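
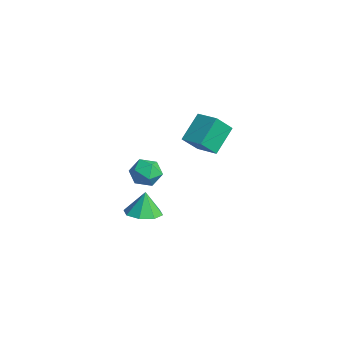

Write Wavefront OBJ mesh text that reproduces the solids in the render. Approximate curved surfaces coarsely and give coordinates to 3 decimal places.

v -2.371 -2.652 -4.252
v -1.693 -3.135 -4.082
v -2.529 -2.468 -3.108
v -1.539 -2.508 -4.161
v -1.872 -1.965 -4.294
v -2.498 -1.825 -4.402
v -3.05 -2.169 -4.423
v -3.204 -2.796 -4.344
v -2.871 -3.338 -4.211
v -2.245 -3.479 -4.102
v -0.292 -1.123 0.522
v -0.172 -1.894 1.366
v -0.819 -0.148 1.487
v -0.699 -0.919 2.332
v 0.719 -0.761 0.708
v 0.839 -1.532 1.553
v 0.192 0.214 1.674
v 0.312 -0.557 2.518
v -1.047 -2.82 -0.411
v -0.661 -3.126 -0.999
v -2.079 -2.794 -1.101
v -1.693 -3.1 -1.689
v -1.837 -3.521 -1.064
v -1.199 -3.537 -0.637
v -1.541 -2.383 -1.463
v -0.903 -2.399 -1.036
v -0.967 -2.856 -1.649
v -1.149 -3.56 -1.403
v -1.591 -2.36 -0.697
v -1.773 -3.064 -0.451
f 2 1 4
f 2 4 3
f 4 1 5
f 4 5 3
f 5 1 6
f 5 6 3
f 6 1 7
f 6 7 3
f 7 1 8
f 7 8 3
f 8 1 9
f 8 9 3
f 9 1 10
f 9 10 3
f 10 1 2
f 10 2 3
f 12 14 11
f 15 12 11
f 11 14 13
f 13 15 11
f 12 18 14
f 16 12 15
f 16 18 12
f 14 18 13
f 17 15 13
f 13 18 17
f 17 16 15
f 18 16 17
f 19 30 24
f 19 24 20
f 19 20 26
f 19 26 29
f 19 29 30
f 20 24 28
f 24 30 23
f 30 29 21
f 29 26 25
f 26 20 27
f 22 28 23
f 22 23 21
f 22 21 25
f 22 25 27
f 22 27 28
f 23 28 24
f 21 23 30
f 25 21 29
f 27 25 26
f 28 27 20



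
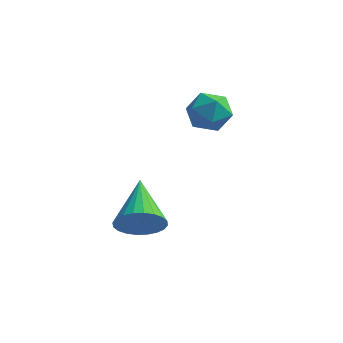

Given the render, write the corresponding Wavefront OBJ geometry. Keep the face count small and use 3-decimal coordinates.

v 2.496 4.406 1.248
v 2.919 3.848 1.695
v 1.341 3.832 1.625
v 1.764 3.274 2.072
v 1.745 4.069 2.311
v 2.459 4.424 2.078
v 1.801 3.256 1.242
v 2.515 3.611 1.009
v 2.49 3.137 1.691
v 2.455 3.639 2.351
v 1.805 4.041 0.969
v 1.77 4.543 1.629
v 0.929 1.04 -2.125
v 1.454 0.933 -1.44
v 0.231 2.68 -1.335
v 1.651 1.116 -1.646
v 1.739 1.288 -1.925
v 1.703 1.423 -2.235
v 1.55 1.499 -2.528
v 1.302 1.505 -2.76
v 0.997 1.44 -2.895
v 0.682 1.315 -2.913
v 0.405 1.148 -2.811
v 0.207 0.964 -2.605
v 0.12 0.792 -2.326
v 0.156 0.658 -2.016
v 0.309 0.582 -1.723
v 0.557 0.575 -1.491
v 0.862 0.64 -1.356
v 1.176 0.765 -1.338
f 1 12 6
f 1 6 2
f 1 2 8
f 1 8 11
f 1 11 12
f 2 6 10
f 6 12 5
f 12 11 3
f 11 8 7
f 8 2 9
f 4 10 5
f 4 5 3
f 4 3 7
f 4 7 9
f 4 9 10
f 5 10 6
f 3 5 12
f 7 3 11
f 9 7 8
f 10 9 2
f 14 13 16
f 14 16 15
f 16 13 17
f 16 17 15
f 17 13 18
f 17 18 15
f 18 13 19
f 18 19 15
f 19 13 20
f 19 20 15
f 20 13 21
f 20 21 15
f 21 13 22
f 21 22 15
f 22 13 23
f 22 23 15
f 23 13 24
f 23 24 15
f 24 13 25
f 24 25 15
f 25 13 26
f 25 26 15
f 26 13 27
f 26 27 15
f 27 13 28
f 27 28 15
f 28 13 29
f 28 29 15
f 29 13 30
f 29 30 15
f 30 13 14
f 30 14 15



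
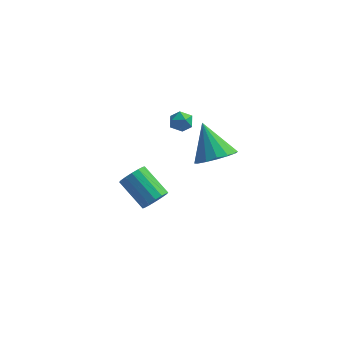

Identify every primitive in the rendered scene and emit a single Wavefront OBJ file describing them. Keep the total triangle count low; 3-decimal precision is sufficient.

v 1.445 1.446 3.4
v 1.641 1.735 3.95
v 1.899 0.545 3.71
v 2.095 0.834 4.26
v 1.461 0.717 4.162
v 1.181 1.273 3.97
v 2.359 1.007 3.69
v 2.079 1.563 3.498
v 2.206 1.463 4.129
v 1.652 1.284 4.421
v 1.888 0.996 3.239
v 1.334 0.817 3.531
v 0.247 1.67 -2.982
v 0.753 1.87 -2.423
v -0.721 2.51 -1.319
v -1.227 2.31 -1.878
v 0.72 2.198 -2.657
v -0.754 2.838 -1.552
v 0.561 2.384 -2.978
v -0.913 3.024 -1.873
v 0.317 2.379 -3.3
v -1.157 3.019 -2.195
v 0.055 2.184 -3.537
v -1.419 2.824 -2.432
v -0.156 1.851 -3.625
v -1.63 2.491 -2.521
v -0.259 1.47 -3.541
v -1.733 2.11 -2.437
v -0.226 1.142 -3.308
v -1.7 1.782 -2.203
v -0.067 0.956 -2.987
v -1.541 1.596 -1.882
v 0.177 0.961 -2.665
v -1.297 1.601 -1.56
v 0.439 1.156 -2.428
v -1.035 1.796 -1.323
v 0.65 1.489 -2.339
v -0.824 2.129 -1.235
v 3.843 0.219 2.462
v 4.441 1.103 2.378
v 2.857 1.041 4.098
v 3.996 1.2 2.062
v 3.511 1.034 1.853
v 3.115 0.65 1.807
v 2.913 0.151 1.936
v 2.961 -0.33 2.206
v 3.245 -0.664 2.545
v 3.689 -0.761 2.861
v 4.175 -0.596 3.07
v 4.571 -0.212 3.116
v 4.773 0.288 2.987
v 4.725 0.769 2.717
f 1 12 6
f 1 6 2
f 1 2 8
f 1 8 11
f 1 11 12
f 2 6 10
f 6 12 5
f 12 11 3
f 11 8 7
f 8 2 9
f 4 10 5
f 4 5 3
f 4 3 7
f 4 7 9
f 4 9 10
f 5 10 6
f 3 5 12
f 7 3 11
f 9 7 8
f 10 9 2
f 14 13 17
f 14 17 15
f 15 17 18
f 15 18 16
f 17 13 19
f 17 19 18
f 18 19 20
f 18 20 16
f 19 13 21
f 19 21 20
f 20 21 22
f 20 22 16
f 21 13 23
f 21 23 22
f 22 23 24
f 22 24 16
f 23 13 25
f 23 25 24
f 24 25 26
f 24 26 16
f 25 13 27
f 25 27 26
f 26 27 28
f 26 28 16
f 27 13 29
f 27 29 28
f 28 29 30
f 28 30 16
f 29 13 31
f 29 31 30
f 30 31 32
f 30 32 16
f 31 13 33
f 31 33 32
f 32 33 34
f 32 34 16
f 33 13 35
f 33 35 34
f 34 35 36
f 34 36 16
f 35 13 37
f 35 37 36
f 36 37 38
f 36 38 16
f 37 13 14
f 37 14 38
f 38 14 15
f 38 15 16
f 40 39 42
f 40 42 41
f 42 39 43
f 42 43 41
f 43 39 44
f 43 44 41
f 44 39 45
f 44 45 41
f 45 39 46
f 45 46 41
f 46 39 47
f 46 47 41
f 47 39 48
f 47 48 41
f 48 39 49
f 48 49 41
f 49 39 50
f 49 50 41
f 50 39 51
f 50 51 41
f 51 39 52
f 51 52 41
f 52 39 40
f 52 40 41



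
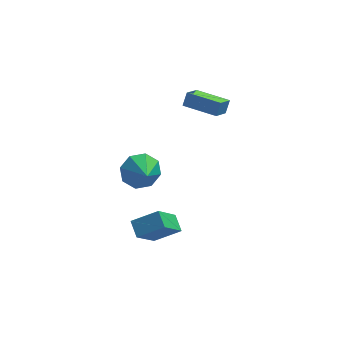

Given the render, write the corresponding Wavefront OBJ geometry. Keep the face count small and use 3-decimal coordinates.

v -2.821 -3.378 -1.249
v -3.11 -2.558 -0.776
v -4.166 -3.419 -1.999
v -4.455 -2.599 -1.526
v -1.985 -2.181 -2.814
v -2.274 -1.361 -2.341
v -3.33 -2.222 -3.564
v -3.619 -1.402 -3.091
v -3.967 0.437 -0.492
v -3.072 0.901 -0.134
v -3.633 -0.797 0.272
v -3.712 1.033 0.359
v -4.501 0.816 0.353
v -4.978 0.377 -0.147
v -4.862 -0.027 -0.85
v -4.222 -0.159 -1.343
v -3.432 0.058 -1.338
v -2.956 0.497 -0.837
v -1.819 3.567 1.877
v -1.596 3.933 2.587
v -1.302 4.552 1.206
v -1.079 4.919 1.916
v -0.161 2.661 1.824
v 0.062 3.028 2.534
v 0.356 3.647 1.153
v 0.579 4.013 1.863
f 2 4 1
f 5 2 1
f 1 4 3
f 3 5 1
f 2 8 4
f 6 2 5
f 6 8 2
f 4 8 3
f 7 5 3
f 3 8 7
f 7 6 5
f 8 6 7
f 10 9 12
f 10 12 11
f 12 9 13
f 12 13 11
f 13 9 14
f 13 14 11
f 14 9 15
f 14 15 11
f 15 9 16
f 15 16 11
f 16 9 17
f 16 17 11
f 17 9 18
f 17 18 11
f 18 9 10
f 18 10 11
f 20 22 19
f 23 20 19
f 19 22 21
f 21 23 19
f 20 26 22
f 24 20 23
f 24 26 20
f 22 26 21
f 25 23 21
f 21 26 25
f 25 24 23
f 26 24 25



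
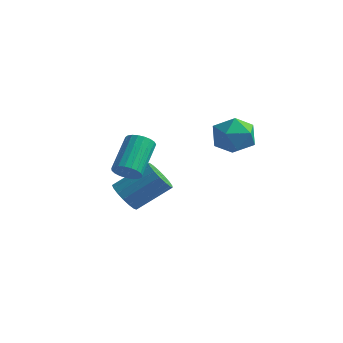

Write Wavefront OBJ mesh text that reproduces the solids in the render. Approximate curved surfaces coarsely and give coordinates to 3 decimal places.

v 1.605 -1.228 2.889
v 1.916 -1.615 2.096
v 0.504 -2.265 2.964
v 0.815 -2.652 2.171
v 1.325 -2.715 2.953
v 2.005 -2.074 2.906
v 0.415 -1.806 2.154
v 1.095 -1.165 2.107
v 1.18 -1.972 1.641
v 1.742 -2.534 2.135
v 0.678 -1.346 2.925
v 1.24 -1.908 3.419
v -3.681 -1.973 -2.137
v -3.328 -1.681 -2.756
v -2.327 -0.655 -1.702
v -2.679 -0.947 -1.083
v -3.614 -1.456 -2.704
v -2.613 -0.429 -1.649
v -3.916 -1.349 -2.521
v -2.915 -0.322 -1.467
v -4.164 -1.385 -2.251
v -3.163 -0.358 -1.196
v -4.301 -1.556 -1.955
v -3.3 -0.529 -0.9
v -4.296 -1.822 -1.7
v -3.295 -0.796 -0.645
v -4.15 -2.123 -1.546
v -3.149 -1.097 -0.491
v -3.896 -2.39 -1.527
v -2.895 -1.363 -0.472
v -3.593 -2.561 -1.648
v -2.592 -1.535 -0.593
v -3.31 -2.598 -1.881
v -2.309 -1.571 -0.826
v -3.112 -2.491 -2.173
v -2.111 -1.465 -1.118
v -3.044 -2.266 -2.457
v -2.043 -1.24 -1.402
v -3.122 -1.974 -2.667
v -2.121 -0.947 -1.613
v -2.36 -3.696 0.335
v -1.762 -3.647 0.446
v -2.062 -2.275 1.456
v -2.66 -2.324 1.345
v -1.79 -3.501 0.24
v -2.09 -2.129 1.25
v -1.916 -3.389 0.051
v -2.216 -2.017 1.061
v -2.119 -3.331 -0.09
v -2.419 -1.959 0.92
v -2.363 -3.335 -0.157
v -2.664 -1.963 0.854
v -2.607 -3.402 -0.139
v -2.908 -2.03 0.872
v -2.809 -3.519 -0.039
v -3.109 -2.147 0.972
v -2.932 -3.667 0.126
v -3.233 -2.295 1.136
v -2.957 -3.821 0.327
v -3.257 -2.449 1.337
v -2.878 -3.952 0.529
v -3.179 -2.58 1.539
v -2.71 -4.04 0.697
v -3.01 -2.668 1.708
v -2.481 -4.067 0.803
v -2.782 -2.695 1.813
v -2.232 -4.031 0.828
v -2.532 -2.659 1.838
v -2.004 -3.937 0.768
v -2.304 -2.565 1.778
v -1.838 -3.801 0.633
v -2.138 -2.429 1.643
f 1 12 6
f 1 6 2
f 1 2 8
f 1 8 11
f 1 11 12
f 2 6 10
f 6 12 5
f 12 11 3
f 11 8 7
f 8 2 9
f 4 10 5
f 4 5 3
f 4 3 7
f 4 7 9
f 4 9 10
f 5 10 6
f 3 5 12
f 7 3 11
f 9 7 8
f 10 9 2
f 14 13 17
f 14 17 15
f 15 17 18
f 15 18 16
f 17 13 19
f 17 19 18
f 18 19 20
f 18 20 16
f 19 13 21
f 19 21 20
f 20 21 22
f 20 22 16
f 21 13 23
f 21 23 22
f 22 23 24
f 22 24 16
f 23 13 25
f 23 25 24
f 24 25 26
f 24 26 16
f 25 13 27
f 25 27 26
f 26 27 28
f 26 28 16
f 27 13 29
f 27 29 28
f 28 29 30
f 28 30 16
f 29 13 31
f 29 31 30
f 30 31 32
f 30 32 16
f 31 13 33
f 31 33 32
f 32 33 34
f 32 34 16
f 33 13 35
f 33 35 34
f 34 35 36
f 34 36 16
f 35 13 37
f 35 37 36
f 36 37 38
f 36 38 16
f 37 13 39
f 37 39 38
f 38 39 40
f 38 40 16
f 39 13 14
f 39 14 40
f 40 14 15
f 40 15 16
f 42 41 45
f 42 45 43
f 43 45 46
f 43 46 44
f 45 41 47
f 45 47 46
f 46 47 48
f 46 48 44
f 47 41 49
f 47 49 48
f 48 49 50
f 48 50 44
f 49 41 51
f 49 51 50
f 50 51 52
f 50 52 44
f 51 41 53
f 51 53 52
f 52 53 54
f 52 54 44
f 53 41 55
f 53 55 54
f 54 55 56
f 54 56 44
f 55 41 57
f 55 57 56
f 56 57 58
f 56 58 44
f 57 41 59
f 57 59 58
f 58 59 60
f 58 60 44
f 59 41 61
f 59 61 60
f 60 61 62
f 60 62 44
f 61 41 63
f 61 63 62
f 62 63 64
f 62 64 44
f 63 41 65
f 63 65 64
f 64 65 66
f 64 66 44
f 65 41 67
f 65 67 66
f 66 67 68
f 66 68 44
f 67 41 69
f 67 69 68
f 68 69 70
f 68 70 44
f 69 41 71
f 69 71 70
f 70 71 72
f 70 72 44
f 71 41 42
f 71 42 72
f 72 42 43
f 72 43 44



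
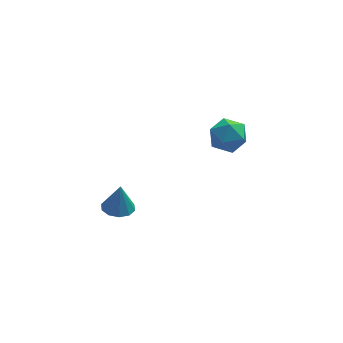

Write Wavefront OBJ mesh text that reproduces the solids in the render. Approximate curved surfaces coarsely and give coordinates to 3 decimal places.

v -2.825 -3.892 -0.817
v -2.048 -4.232 -0.871
v -2.655 -3.748 0.717
v -2.002 -3.712 -0.926
v -2.27 -3.26 -0.938
v -2.751 -3.05 -0.905
v -3.26 -3.162 -0.838
v -3.603 -3.553 -0.763
v -3.649 -4.073 -0.708
v -3.38 -4.525 -0.696
v -2.9 -4.735 -0.729
v -2.391 -4.623 -0.796
v 4.36 3.085 -2.316
v 4.793 2.473 -1.435
v 2.947 1.867 -2.465
v 3.38 1.255 -1.584
v 2.93 2.304 -1.395
v 3.803 3.056 -1.302
v 3.937 1.284 -2.598
v 4.81 2.036 -2.505
v 4.532 1.36 -1.609
v 3.909 1.991 -0.865
v 3.831 2.349 -3.035
v 3.208 2.98 -2.291
f 2 1 4
f 2 4 3
f 4 1 5
f 4 5 3
f 5 1 6
f 5 6 3
f 6 1 7
f 6 7 3
f 7 1 8
f 7 8 3
f 8 1 9
f 8 9 3
f 9 1 10
f 9 10 3
f 10 1 11
f 10 11 3
f 11 1 12
f 11 12 3
f 12 1 2
f 12 2 3
f 13 24 18
f 13 18 14
f 13 14 20
f 13 20 23
f 13 23 24
f 14 18 22
f 18 24 17
f 24 23 15
f 23 20 19
f 20 14 21
f 16 22 17
f 16 17 15
f 16 15 19
f 16 19 21
f 16 21 22
f 17 22 18
f 15 17 24
f 19 15 23
f 21 19 20
f 22 21 14



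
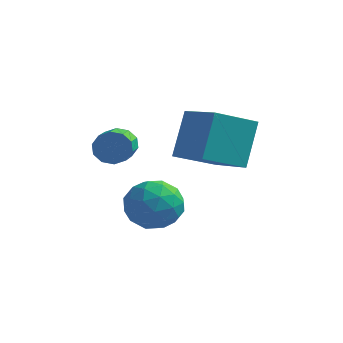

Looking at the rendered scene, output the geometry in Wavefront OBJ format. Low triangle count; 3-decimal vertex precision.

v -0.732 3.066 -0.486
v -0.139 2.649 -1.233
v -1.841 1.811 -0.667
v -1.248 1.394 -1.414
v -0.919 1.393 -0.426
v -0.234 2.168 -0.314
v -1.746 2.292 -1.586
v -1.061 3.067 -1.474
v -0.766 2.171 -1.912
v -0.254 1.615 -1.196
v -1.726 2.845 -0.704
v -1.214 2.289 0.012
v -0.338 2.968 -0.844
v -1.642 1.492 -1.056
v -1.448 1.492 -0.476
v -1.1 1.247 -0.915
v -0.394 2.685 -0.304
v -0.045 2.44 -0.743
v -0.503 1.702 -0.269
v -1.935 2.02 -1.157
v -1.586 1.775 -1.596
v -0.88 3.213 -0.985
v -0.532 2.968 -1.424
v -1.477 2.758 -1.631
v -0.358 2.441 -1.682
v -1.009 1.704 -1.788
v -1.303 2.231 -1.889
v -0.9 2.687 -1.824
v -0.057 2.115 -1.261
v -0.709 1.377 -1.367
v -0.516 1.377 -0.787
v -0.113 1.832 -0.721
v -0.425 1.834 -1.66
v -1.271 3.083 -0.533
v -1.923 2.345 -0.639
v -1.867 2.628 -1.179
v -1.464 3.083 -1.113
v -0.971 2.756 -0.112
v -1.622 2.019 -0.218
v -1.08 1.773 -0.076
v -0.677 2.229 -0.011
v -1.555 2.626 -0.24
v -0.48 2.495 1.179
v -0.512 3.418 2.782
v 0.439 3.67 0.521
v 0.407 4.593 2.124
v 0.973 1.647 1.696
v 0.941 2.57 3.299
v 1.892 2.822 1.038
v 1.86 3.745 2.641
v -2.066 1.927 1.612
v -1.834 2.177 2.153
v -1.441 1.083 2.49
v -1.674 0.833 1.948
v -2.207 2.064 2.221
v -1.814 0.97 2.558
v -2.526 1.899 2.056
v -2.133 0.805 2.393
v -2.67 1.744 1.721
v -2.277 0.65 2.058
v -2.583 1.659 1.345
v -2.19 0.565 1.682
v -2.299 1.677 1.07
v -1.906 0.583 1.407
v -1.926 1.79 1.002
v -1.533 0.696 1.339
v -1.607 1.955 1.167
v -1.214 0.861 1.504
v -1.463 2.11 1.502
v -1.07 1.016 1.839
v -1.55 2.195 1.878
v -1.157 1.101 2.215
f 1 38 17
f 38 12 41
f 17 41 6
f 38 41 17
f 1 17 13
f 17 6 18
f 13 18 2
f 17 18 13
f 1 13 22
f 13 2 23
f 22 23 8
f 13 23 22
f 1 22 34
f 22 8 37
f 34 37 11
f 22 37 34
f 1 34 38
f 34 11 42
f 38 42 12
f 34 42 38
f 2 18 29
f 18 6 32
f 29 32 10
f 18 32 29
f 6 41 19
f 41 12 40
f 19 40 5
f 41 40 19
f 12 42 39
f 42 11 35
f 39 35 3
f 42 35 39
f 11 37 36
f 37 8 24
f 36 24 7
f 37 24 36
f 8 23 28
f 23 2 25
f 28 25 9
f 23 25 28
f 4 30 16
f 30 10 31
f 16 31 5
f 30 31 16
f 4 16 14
f 16 5 15
f 14 15 3
f 16 15 14
f 4 14 21
f 14 3 20
f 21 20 7
f 14 20 21
f 4 21 26
f 21 7 27
f 26 27 9
f 21 27 26
f 4 26 30
f 26 9 33
f 30 33 10
f 26 33 30
f 5 31 19
f 31 10 32
f 19 32 6
f 31 32 19
f 3 15 39
f 15 5 40
f 39 40 12
f 15 40 39
f 7 20 36
f 20 3 35
f 36 35 11
f 20 35 36
f 9 27 28
f 27 7 24
f 28 24 8
f 27 24 28
f 10 33 29
f 33 9 25
f 29 25 2
f 33 25 29
f 44 46 43
f 47 44 43
f 43 46 45
f 45 47 43
f 44 50 46
f 48 44 47
f 48 50 44
f 46 50 45
f 49 47 45
f 45 50 49
f 49 48 47
f 50 48 49
f 52 51 55
f 52 55 53
f 53 55 56
f 53 56 54
f 55 51 57
f 55 57 56
f 56 57 58
f 56 58 54
f 57 51 59
f 57 59 58
f 58 59 60
f 58 60 54
f 59 51 61
f 59 61 60
f 60 61 62
f 60 62 54
f 61 51 63
f 61 63 62
f 62 63 64
f 62 64 54
f 63 51 65
f 63 65 64
f 64 65 66
f 64 66 54
f 65 51 67
f 65 67 66
f 66 67 68
f 66 68 54
f 67 51 69
f 67 69 68
f 68 69 70
f 68 70 54
f 69 51 71
f 69 71 70
f 70 71 72
f 70 72 54
f 71 51 52
f 71 52 72
f 72 52 53
f 72 53 54



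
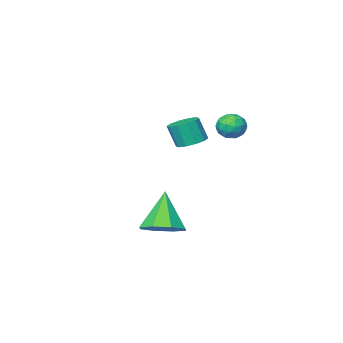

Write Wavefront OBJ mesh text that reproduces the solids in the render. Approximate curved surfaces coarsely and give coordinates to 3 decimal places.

v -2.297 0.067 3.888
v -1.911 -0.568 4.031
v -3.189 -0.592 3.369
v -2.803 -1.227 3.512
v -3.105 -0.832 4.082
v -2.554 -0.425 4.403
v -2.546 -0.735 2.997
v -1.995 -0.328 3.318
v -2.064 -1.064 3.48
v -2.41 -1.124 4.15
v -2.69 -0.036 3.25
v -3.036 -0.096 3.92
v -2.025 -0.192 4.005
v -3.075 -0.968 3.395
v -3.252 -0.736 3.73
v -3.025 -1.109 3.814
v -2.404 -0.108 4.224
v -2.176 -0.482 4.308
v -2.879 -0.637 4.338
v -2.924 -0.678 3.092
v -2.696 -1.052 3.176
v -2.075 -0.051 3.586
v -1.848 -0.424 3.67
v -2.221 -0.523 3.062
v -1.889 -0.857 3.765
v -2.413 -1.245 3.46
v -2.262 -0.955 3.157
v -1.938 -0.716 3.346
v -2.092 -0.893 4.159
v -2.616 -1.28 3.854
v -2.794 -1.048 4.19
v -2.47 -0.809 4.378
v -2.182 -1.184 3.835
v -2.484 0.12 3.546
v -3.008 -0.267 3.241
v -2.63 -0.351 3.022
v -2.306 -0.112 3.21
v -2.687 0.085 3.94
v -3.211 -0.303 3.635
v -3.162 -0.444 4.054
v -2.838 -0.205 4.243
v -2.918 0.024 3.565
v -2.362 -3.452 1.887
v -1.734 -2.99 1.894
v -1.47 -3.365 3.099
v -2.098 -3.828 3.093
v -2.11 -2.734 2.056
v -1.845 -3.109 3.261
v -2.581 -2.752 2.153
v -2.317 -3.128 3.359
v -2.969 -3.038 2.149
v -2.705 -3.414 3.355
v -3.126 -3.482 2.045
v -2.861 -3.858 3.251
v -2.99 -3.915 1.881
v -2.726 -4.29 3.086
v -2.615 -4.171 1.719
v -2.35 -4.546 2.924
v -2.143 -4.152 1.621
v -1.879 -4.528 2.827
v -1.755 -3.866 1.625
v -1.491 -4.242 2.831
v -1.599 -3.422 1.729
v -1.334 -3.798 2.935
v 2.653 1.896 -0.556
v 3.232 1.038 -0.736
v 2.007 1.084 1.236
v 3.637 1.604 -0.334
v 3.465 2.341 -0.062
v 2.818 2.817 -0.079
v 2.074 2.753 -0.376
v 1.669 2.187 -0.778
v 1.84 1.451 -1.05
v 2.487 0.975 -1.032
f 1 38 17
f 38 12 41
f 17 41 6
f 38 41 17
f 1 17 13
f 17 6 18
f 13 18 2
f 17 18 13
f 1 13 22
f 13 2 23
f 22 23 8
f 13 23 22
f 1 22 34
f 22 8 37
f 34 37 11
f 22 37 34
f 1 34 38
f 34 11 42
f 38 42 12
f 34 42 38
f 2 18 29
f 18 6 32
f 29 32 10
f 18 32 29
f 6 41 19
f 41 12 40
f 19 40 5
f 41 40 19
f 12 42 39
f 42 11 35
f 39 35 3
f 42 35 39
f 11 37 36
f 37 8 24
f 36 24 7
f 37 24 36
f 8 23 28
f 23 2 25
f 28 25 9
f 23 25 28
f 4 30 16
f 30 10 31
f 16 31 5
f 30 31 16
f 4 16 14
f 16 5 15
f 14 15 3
f 16 15 14
f 4 14 21
f 14 3 20
f 21 20 7
f 14 20 21
f 4 21 26
f 21 7 27
f 26 27 9
f 21 27 26
f 4 26 30
f 26 9 33
f 30 33 10
f 26 33 30
f 5 31 19
f 31 10 32
f 19 32 6
f 31 32 19
f 3 15 39
f 15 5 40
f 39 40 12
f 15 40 39
f 7 20 36
f 20 3 35
f 36 35 11
f 20 35 36
f 9 27 28
f 27 7 24
f 28 24 8
f 27 24 28
f 10 33 29
f 33 9 25
f 29 25 2
f 33 25 29
f 44 43 47
f 44 47 45
f 45 47 48
f 45 48 46
f 47 43 49
f 47 49 48
f 48 49 50
f 48 50 46
f 49 43 51
f 49 51 50
f 50 51 52
f 50 52 46
f 51 43 53
f 51 53 52
f 52 53 54
f 52 54 46
f 53 43 55
f 53 55 54
f 54 55 56
f 54 56 46
f 55 43 57
f 55 57 56
f 56 57 58
f 56 58 46
f 57 43 59
f 57 59 58
f 58 59 60
f 58 60 46
f 59 43 61
f 59 61 60
f 60 61 62
f 60 62 46
f 61 43 63
f 61 63 62
f 62 63 64
f 62 64 46
f 63 43 44
f 63 44 64
f 64 44 45
f 64 45 46
f 66 65 68
f 66 68 67
f 68 65 69
f 68 69 67
f 69 65 70
f 69 70 67
f 70 65 71
f 70 71 67
f 71 65 72
f 71 72 67
f 72 65 73
f 72 73 67
f 73 65 74
f 73 74 67
f 74 65 66
f 74 66 67



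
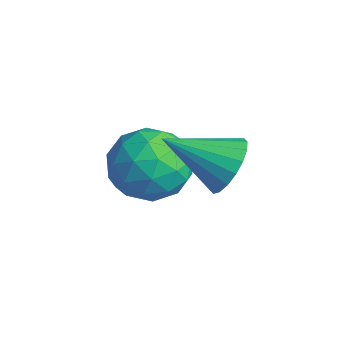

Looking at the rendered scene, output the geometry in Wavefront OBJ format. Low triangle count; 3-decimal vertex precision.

v 1.859 3.761 -1.273
v 2.35 3.245 -1.538
v 1.081 2.619 -0.487
v 2.494 3.345 -1.249
v 2.513 3.528 -0.965
v 2.403 3.756 -0.742
v 2.184 3.986 -0.624
v 1.901 4.172 -0.635
v 1.61 4.275 -0.772
v 1.368 4.278 -1.008
v 1.223 4.177 -1.297
v 1.205 3.995 -1.581
v 1.315 3.766 -1.804
v 1.534 3.536 -1.922
v 1.816 3.351 -1.911
v 2.108 3.247 -1.774
v -0.088 3.847 -2.67
v 0.777 3.41 -2.386
v -0.917 2.53 -2.174
v -0.052 2.093 -1.89
v -0.405 2.892 -1.384
v 0.108 3.706 -1.69
v -0.248 2.234 -2.87
v 0.265 3.048 -3.176
v 0.678 2.413 -2.509
v 0.581 2.82 -1.59
v -0.721 3.12 -2.97
v -0.818 3.527 -2.051
v 0.417 3.744 -2.571
v -0.557 2.196 -1.989
v -0.764 2.666 -1.691
v -0.256 2.409 -1.524
v 0.024 3.918 -2.163
v 0.532 3.661 -1.995
v -0.162 3.357 -1.406
v -0.672 2.279 -2.565
v -0.164 2.022 -2.397
v 0.116 3.531 -3.036
v 0.624 3.274 -2.869
v 0.022 2.583 -3.154
v 0.867 2.901 -2.477
v 0.38 2.127 -2.185
v 0.265 2.21 -2.761
v 0.566 2.688 -2.941
v 0.81 3.141 -1.937
v 0.323 2.366 -1.645
v 0.116 2.836 -1.348
v 0.417 3.315 -1.528
v 0.752 2.555 -2.009
v -0.463 3.574 -2.915
v -0.95 2.799 -2.623
v -0.557 2.625 -3.032
v -0.256 3.104 -3.212
v -0.52 3.813 -2.375
v -1.007 3.039 -2.083
v -0.706 3.252 -1.619
v -0.405 3.73 -1.799
v -0.892 3.385 -2.551
f 2 1 4
f 2 4 3
f 4 1 5
f 4 5 3
f 5 1 6
f 5 6 3
f 6 1 7
f 6 7 3
f 7 1 8
f 7 8 3
f 8 1 9
f 8 9 3
f 9 1 10
f 9 10 3
f 10 1 11
f 10 11 3
f 11 1 12
f 11 12 3
f 12 1 13
f 12 13 3
f 13 1 14
f 13 14 3
f 14 1 15
f 14 15 3
f 15 1 16
f 15 16 3
f 16 1 2
f 16 2 3
f 17 54 33
f 54 28 57
f 33 57 22
f 54 57 33
f 17 33 29
f 33 22 34
f 29 34 18
f 33 34 29
f 17 29 38
f 29 18 39
f 38 39 24
f 29 39 38
f 17 38 50
f 38 24 53
f 50 53 27
f 38 53 50
f 17 50 54
f 50 27 58
f 54 58 28
f 50 58 54
f 18 34 45
f 34 22 48
f 45 48 26
f 34 48 45
f 22 57 35
f 57 28 56
f 35 56 21
f 57 56 35
f 28 58 55
f 58 27 51
f 55 51 19
f 58 51 55
f 27 53 52
f 53 24 40
f 52 40 23
f 53 40 52
f 24 39 44
f 39 18 41
f 44 41 25
f 39 41 44
f 20 46 32
f 46 26 47
f 32 47 21
f 46 47 32
f 20 32 30
f 32 21 31
f 30 31 19
f 32 31 30
f 20 30 37
f 30 19 36
f 37 36 23
f 30 36 37
f 20 37 42
f 37 23 43
f 42 43 25
f 37 43 42
f 20 42 46
f 42 25 49
f 46 49 26
f 42 49 46
f 21 47 35
f 47 26 48
f 35 48 22
f 47 48 35
f 19 31 55
f 31 21 56
f 55 56 28
f 31 56 55
f 23 36 52
f 36 19 51
f 52 51 27
f 36 51 52
f 25 43 44
f 43 23 40
f 44 40 24
f 43 40 44
f 26 49 45
f 49 25 41
f 45 41 18
f 49 41 45



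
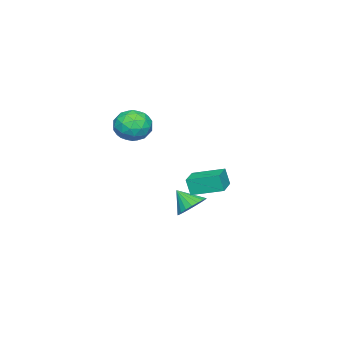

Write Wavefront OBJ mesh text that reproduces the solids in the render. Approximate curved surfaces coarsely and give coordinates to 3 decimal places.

v -2.173 0.761 -1.538
v -2.175 0.479 -0.548
v -2.627 2.397 -1.074
v -2.63 2.115 -0.083
v -0.83 1.105 -1.437
v -0.833 0.823 -0.446
v -1.285 2.741 -0.972
v -1.287 2.459 0.018
v 0.05 -0.788 3.971
v 0.871 -0.245 3.602
v 0.769 -2.235 3.438
v 1.59 -1.692 3.069
v 1.434 -1.769 4.106
v 0.99 -0.874 4.435
v 0.65 -1.606 2.605
v 0.206 -0.711 2.934
v 1.242 -0.75 2.757
v 1.726 -0.851 3.685
v -0.086 -1.629 3.355
v 0.398 -1.73 4.283
v 0.398 -0.389 3.833
v 1.242 -2.091 3.207
v 1.151 -2.136 3.816
v 1.633 -1.816 3.599
v 0.467 -0.76 4.323
v 0.95 -0.44 4.106
v 1.281 -1.336 4.402
v 0.69 -2.04 2.934
v 1.173 -1.72 2.717
v 0.007 -0.664 3.441
v 0.489 -0.344 3.224
v 0.359 -1.144 2.638
v 1.098 -0.367 3.12
v 1.52 -1.217 2.807
v 0.968 -1.167 2.534
v 0.707 -0.641 2.727
v 1.383 -0.426 3.665
v 1.805 -1.277 3.352
v 1.714 -1.322 3.961
v 1.452 -0.796 4.155
v 1.601 -0.723 3.169
v -0.165 -1.203 3.688
v 0.257 -2.054 3.375
v 0.188 -1.684 2.885
v -0.074 -1.158 3.079
v 0.12 -1.263 4.233
v 0.542 -2.113 3.92
v 0.933 -1.839 4.313
v 0.672 -1.313 4.506
v 0.039 -1.757 3.871
v -2.648 0.248 -3.195
v -2.204 0.804 -2.596
v -2.732 -0.708 -2.245
v -2.573 0.898 -2.534
v -2.956 0.88 -2.586
v -3.286 0.752 -2.743
v -3.505 0.538 -2.978
v -3.576 0.273 -3.251
v -3.487 0.004 -3.514
v -3.253 -0.223 -3.722
v -2.914 -0.369 -3.839
v -2.529 -0.408 -3.844
v -2.165 -0.333 -3.737
v -1.884 -0.158 -3.536
v -1.736 0.087 -3.277
v -1.745 0.36 -3.003
v -1.911 0.613 -2.762
f 2 4 1
f 5 2 1
f 1 4 3
f 3 5 1
f 2 8 4
f 6 2 5
f 6 8 2
f 4 8 3
f 7 5 3
f 3 8 7
f 7 6 5
f 8 6 7
f 9 46 25
f 46 20 49
f 25 49 14
f 46 49 25
f 9 25 21
f 25 14 26
f 21 26 10
f 25 26 21
f 9 21 30
f 21 10 31
f 30 31 16
f 21 31 30
f 9 30 42
f 30 16 45
f 42 45 19
f 30 45 42
f 9 42 46
f 42 19 50
f 46 50 20
f 42 50 46
f 10 26 37
f 26 14 40
f 37 40 18
f 26 40 37
f 14 49 27
f 49 20 48
f 27 48 13
f 49 48 27
f 20 50 47
f 50 19 43
f 47 43 11
f 50 43 47
f 19 45 44
f 45 16 32
f 44 32 15
f 45 32 44
f 16 31 36
f 31 10 33
f 36 33 17
f 31 33 36
f 12 38 24
f 38 18 39
f 24 39 13
f 38 39 24
f 12 24 22
f 24 13 23
f 22 23 11
f 24 23 22
f 12 22 29
f 22 11 28
f 29 28 15
f 22 28 29
f 12 29 34
f 29 15 35
f 34 35 17
f 29 35 34
f 12 34 38
f 34 17 41
f 38 41 18
f 34 41 38
f 13 39 27
f 39 18 40
f 27 40 14
f 39 40 27
f 11 23 47
f 23 13 48
f 47 48 20
f 23 48 47
f 15 28 44
f 28 11 43
f 44 43 19
f 28 43 44
f 17 35 36
f 35 15 32
f 36 32 16
f 35 32 36
f 18 41 37
f 41 17 33
f 37 33 10
f 41 33 37
f 52 51 54
f 52 54 53
f 54 51 55
f 54 55 53
f 55 51 56
f 55 56 53
f 56 51 57
f 56 57 53
f 57 51 58
f 57 58 53
f 58 51 59
f 58 59 53
f 59 51 60
f 59 60 53
f 60 51 61
f 60 61 53
f 61 51 62
f 61 62 53
f 62 51 63
f 62 63 53
f 63 51 64
f 63 64 53
f 64 51 65
f 64 65 53
f 65 51 66
f 65 66 53
f 66 51 67
f 66 67 53
f 67 51 52
f 67 52 53



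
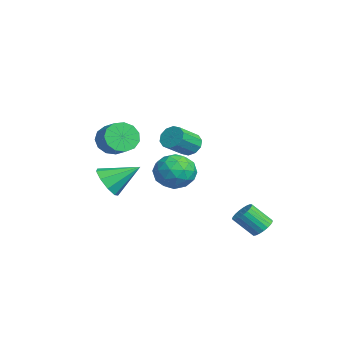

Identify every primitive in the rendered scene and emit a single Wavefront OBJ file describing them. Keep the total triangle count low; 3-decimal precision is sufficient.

v 0.344 -4.002 1.44
v 0.816 -4.411 0.751
v 1.867 -4.107 1.29
v 1.396 -3.698 1.98
v 0.746 -3.912 0.606
v 1.797 -3.608 1.146
v 0.548 -3.442 0.727
v 1.6 -3.138 1.266
v 0.286 -3.149 1.074
v 1.337 -2.845 1.613
v 0.042 -3.128 1.537
v 1.093 -2.824 2.076
v -0.106 -3.384 1.97
v 0.946 -3.08 2.509
v -0.111 -3.836 2.234
v 0.941 -3.532 2.773
v 0.029 -4.341 2.247
v 1.08 -4.037 2.786
v 0.268 -4.738 2.004
v 1.32 -4.434 2.543
v 0.532 -4.902 1.581
v 1.584 -4.598 2.121
v 0.736 -4.78 1.114
v 1.788 -4.476 1.654
v -0.394 -0.023 0.576
v -0.053 0.503 0.95
v 0.676 -0.571 1.797
v 0.334 -1.097 1.424
v -0.439 0.409 1.163
v 0.289 -0.665 2.01
v -0.808 0.15 1.152
v -0.08 -0.924 1.999
v -1.019 -0.175 0.921
v -0.291 -1.249 1.769
v -0.992 -0.442 0.559
v -0.263 -1.516 1.406
v -0.736 -0.549 0.203
v -0.007 -1.623 1.05
v -0.349 -0.455 -0.01
v 0.379 -1.529 0.837
v 0.02 -0.196 0.001
v 0.748 -1.27 0.848
v 0.231 0.129 0.231
v 0.959 -0.945 1.079
v 0.203 0.396 0.594
v 0.932 -0.678 1.441
v -2.66 -3.841 -2.604
v -1.904 -4.297 -2.055
v -2.42 -2.179 -1.556
v -1.629 -3.976 -2.627
v -1.836 -3.592 -3.188
v -2.429 -3.324 -3.477
v -3.13 -3.298 -3.357
v -3.611 -3.527 -2.885
v -3.647 -3.902 -2.282
v -3.221 -4.249 -1.829
v -2.533 -4.405 -1.74
v 2.972 2.881 -3.987
v 3.577 2.99 -3.719
v 3.292 2.028 -2.686
v 2.688 1.919 -2.953
v 3.42 3.178 -3.586
v 3.136 2.216 -2.553
v 3.186 3.315 -3.523
v 2.901 2.353 -2.49
v 2.915 3.377 -3.54
v 2.63 2.415 -2.507
v 2.654 3.354 -3.634
v 2.369 2.391 -2.601
v 2.448 3.248 -3.789
v 2.163 2.286 -2.756
v 2.332 3.079 -3.978
v 2.048 2.117 -2.945
v 2.328 2.876 -4.169
v 2.043 1.914 -3.136
v 2.434 2.673 -4.328
v 2.15 1.711 -3.295
v 2.634 2.507 -4.428
v 2.35 1.545 -3.395
v 2.892 2.405 -4.452
v 2.608 1.443 -3.418
v 3.164 2.386 -4.395
v 2.88 1.424 -3.362
v 3.403 2.452 -4.267
v 3.119 1.49 -3.234
v 3.568 2.592 -4.092
v 3.283 1.63 -3.059
v 3.629 2.782 -3.898
v 3.345 1.82 -2.864
v -4.073 -0.172 -2.209
v -3.381 0.294 -3.085
v -2.479 -0.894 -1.335
v -1.787 -0.428 -2.211
v -2.344 0.304 -1.426
v -3.329 0.751 -1.966
v -2.531 -1.351 -2.454
v -3.516 -0.904 -2.994
v -2.428 -0.434 -3.236
v -2.313 0.588 -2.601
v -3.547 -1.188 -1.819
v -3.432 -0.166 -1.184
v -3.867 0.125 -2.724
v -1.993 -0.725 -1.696
v -2.32 -0.294 -1.235
v -1.914 -0.02 -1.75
v -3.837 0.393 -2.066
v -3.43 0.667 -2.581
v -2.82 0.673 -1.606
v -2.43 -1.267 -1.839
v -2.023 -0.993 -2.354
v -3.946 -0.58 -2.67
v -3.54 -0.306 -3.185
v -3.04 -1.273 -2.814
v -2.9 -0.03 -3.327
v -1.963 -0.454 -2.814
v -2.4 -0.996 -2.956
v -2.979 -0.734 -3.274
v -2.833 0.571 -2.954
v -1.896 0.147 -2.44
v -2.223 0.577 -1.979
v -2.802 0.84 -2.297
v -2.272 0.143 -3.043
v -3.964 -0.747 -1.98
v -3.027 -1.171 -1.466
v -3.058 -1.44 -2.123
v -3.637 -1.177 -2.441
v -3.897 -0.146 -1.606
v -2.96 -0.57 -1.093
v -2.881 0.134 -1.146
v -3.46 0.396 -1.464
v -3.588 -0.743 -1.377
f 2 1 5
f 2 5 3
f 3 5 6
f 3 6 4
f 5 1 7
f 5 7 6
f 6 7 8
f 6 8 4
f 7 1 9
f 7 9 8
f 8 9 10
f 8 10 4
f 9 1 11
f 9 11 10
f 10 11 12
f 10 12 4
f 11 1 13
f 11 13 12
f 12 13 14
f 12 14 4
f 13 1 15
f 13 15 14
f 14 15 16
f 14 16 4
f 15 1 17
f 15 17 16
f 16 17 18
f 16 18 4
f 17 1 19
f 17 19 18
f 18 19 20
f 18 20 4
f 19 1 21
f 19 21 20
f 20 21 22
f 20 22 4
f 21 1 23
f 21 23 22
f 22 23 24
f 22 24 4
f 23 1 2
f 23 2 24
f 24 2 3
f 24 3 4
f 26 25 29
f 26 29 27
f 27 29 30
f 27 30 28
f 29 25 31
f 29 31 30
f 30 31 32
f 30 32 28
f 31 25 33
f 31 33 32
f 32 33 34
f 32 34 28
f 33 25 35
f 33 35 34
f 34 35 36
f 34 36 28
f 35 25 37
f 35 37 36
f 36 37 38
f 36 38 28
f 37 25 39
f 37 39 38
f 38 39 40
f 38 40 28
f 39 25 41
f 39 41 40
f 40 41 42
f 40 42 28
f 41 25 43
f 41 43 42
f 42 43 44
f 42 44 28
f 43 25 45
f 43 45 44
f 44 45 46
f 44 46 28
f 45 25 26
f 45 26 46
f 46 26 27
f 46 27 28
f 48 47 50
f 48 50 49
f 50 47 51
f 50 51 49
f 51 47 52
f 51 52 49
f 52 47 53
f 52 53 49
f 53 47 54
f 53 54 49
f 54 47 55
f 54 55 49
f 55 47 56
f 55 56 49
f 56 47 57
f 56 57 49
f 57 47 48
f 57 48 49
f 59 58 62
f 59 62 60
f 60 62 63
f 60 63 61
f 62 58 64
f 62 64 63
f 63 64 65
f 63 65 61
f 64 58 66
f 64 66 65
f 65 66 67
f 65 67 61
f 66 58 68
f 66 68 67
f 67 68 69
f 67 69 61
f 68 58 70
f 68 70 69
f 69 70 71
f 69 71 61
f 70 58 72
f 70 72 71
f 71 72 73
f 71 73 61
f 72 58 74
f 72 74 73
f 73 74 75
f 73 75 61
f 74 58 76
f 74 76 75
f 75 76 77
f 75 77 61
f 76 58 78
f 76 78 77
f 77 78 79
f 77 79 61
f 78 58 80
f 78 80 79
f 79 80 81
f 79 81 61
f 80 58 82
f 80 82 81
f 81 82 83
f 81 83 61
f 82 58 84
f 82 84 83
f 83 84 85
f 83 85 61
f 84 58 86
f 84 86 85
f 85 86 87
f 85 87 61
f 86 58 88
f 86 88 87
f 87 88 89
f 87 89 61
f 88 58 59
f 88 59 89
f 89 59 60
f 89 60 61
f 90 127 106
f 127 101 130
f 106 130 95
f 127 130 106
f 90 106 102
f 106 95 107
f 102 107 91
f 106 107 102
f 90 102 111
f 102 91 112
f 111 112 97
f 102 112 111
f 90 111 123
f 111 97 126
f 123 126 100
f 111 126 123
f 90 123 127
f 123 100 131
f 127 131 101
f 123 131 127
f 91 107 118
f 107 95 121
f 118 121 99
f 107 121 118
f 95 130 108
f 130 101 129
f 108 129 94
f 130 129 108
f 101 131 128
f 131 100 124
f 128 124 92
f 131 124 128
f 100 126 125
f 126 97 113
f 125 113 96
f 126 113 125
f 97 112 117
f 112 91 114
f 117 114 98
f 112 114 117
f 93 119 105
f 119 99 120
f 105 120 94
f 119 120 105
f 93 105 103
f 105 94 104
f 103 104 92
f 105 104 103
f 93 103 110
f 103 92 109
f 110 109 96
f 103 109 110
f 93 110 115
f 110 96 116
f 115 116 98
f 110 116 115
f 93 115 119
f 115 98 122
f 119 122 99
f 115 122 119
f 94 120 108
f 120 99 121
f 108 121 95
f 120 121 108
f 92 104 128
f 104 94 129
f 128 129 101
f 104 129 128
f 96 109 125
f 109 92 124
f 125 124 100
f 109 124 125
f 98 116 117
f 116 96 113
f 117 113 97
f 116 113 117
f 99 122 118
f 122 98 114
f 118 114 91
f 122 114 118



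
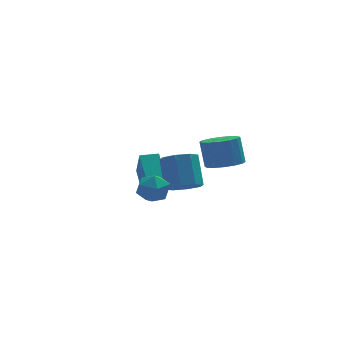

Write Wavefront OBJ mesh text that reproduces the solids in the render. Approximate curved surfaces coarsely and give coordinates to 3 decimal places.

v 2.632 -2.712 3.163
v 3.604 -2.441 3.161
v 3.461 -1.916 4.655
v 2.488 -2.188 4.657
v 3.346 -2.02 2.988
v 3.203 -1.496 4.483
v 2.897 -1.785 2.863
v 2.753 -1.26 4.357
v 2.376 -1.798 2.818
v 2.233 -1.274 4.312
v 1.924 -2.056 2.865
v 1.781 -1.532 4.359
v 1.661 -2.49 2.992
v 1.518 -1.966 4.486
v 1.659 -2.984 3.165
v 1.516 -2.459 4.659
v 1.917 -3.404 3.337
v 1.774 -2.88 4.832
v 2.367 -3.64 3.463
v 2.223 -3.115 4.957
v 2.887 -3.626 3.508
v 2.744 -3.102 5.002
v 3.339 -3.368 3.461
v 3.196 -2.844 4.955
v 3.602 -2.934 3.334
v 3.459 -2.41 4.828
v -1.859 -2.798 1.732
v -1.51 -2.414 2.536
v -0.61 -3.706 1.624
v -0.261 -3.322 2.428
v -1.034 -3.885 2.462
v -1.806 -3.324 2.53
v -0.314 -2.796 1.63
v -1.086 -2.235 1.698
v -0.556 -2.413 2.473
v -1 -3.086 2.988
v -1.12 -3.034 1.172
v -1.564 -3.707 1.687
v 0.658 -2.319 1.578
v 1.572 -2.604 1.789
v 1.576 -1.445 3.333
v 0.662 -1.161 3.122
v 1.554 -2.004 1.339
v 1.559 -0.846 2.883
v 1.012 -1.589 1.029
v 1.016 -0.43 2.573
v 0.262 -1.601 1.041
v 0.267 -0.443 2.584
v -0.256 -2.035 1.367
v -0.252 -0.876 2.911
v -0.239 -2.634 1.817
v -0.234 -1.476 3.361
v 0.304 -3.05 2.127
v 0.308 -1.891 3.671
v 1.053 -3.037 2.116
v 1.058 -1.879 3.659
v -0.296 2.85 -1.719
v -0.328 1.838 -0.065
v -0.312 4.624 -0.634
v -0.344 3.612 1.021
v 0.744 2.848 -1.701
v 0.712 1.836 -0.046
v 0.728 4.622 -0.615
v 0.696 3.61 1.039
f 2 1 5
f 2 5 3
f 3 5 6
f 3 6 4
f 5 1 7
f 5 7 6
f 6 7 8
f 6 8 4
f 7 1 9
f 7 9 8
f 8 9 10
f 8 10 4
f 9 1 11
f 9 11 10
f 10 11 12
f 10 12 4
f 11 1 13
f 11 13 12
f 12 13 14
f 12 14 4
f 13 1 15
f 13 15 14
f 14 15 16
f 14 16 4
f 15 1 17
f 15 17 16
f 16 17 18
f 16 18 4
f 17 1 19
f 17 19 18
f 18 19 20
f 18 20 4
f 19 1 21
f 19 21 20
f 20 21 22
f 20 22 4
f 21 1 23
f 21 23 22
f 22 23 24
f 22 24 4
f 23 1 25
f 23 25 24
f 24 25 26
f 24 26 4
f 25 1 2
f 25 2 26
f 26 2 3
f 26 3 4
f 27 38 32
f 27 32 28
f 27 28 34
f 27 34 37
f 27 37 38
f 28 32 36
f 32 38 31
f 38 37 29
f 37 34 33
f 34 28 35
f 30 36 31
f 30 31 29
f 30 29 33
f 30 33 35
f 30 35 36
f 31 36 32
f 29 31 38
f 33 29 37
f 35 33 34
f 36 35 28
f 40 39 43
f 40 43 41
f 41 43 44
f 41 44 42
f 43 39 45
f 43 45 44
f 44 45 46
f 44 46 42
f 45 39 47
f 45 47 46
f 46 47 48
f 46 48 42
f 47 39 49
f 47 49 48
f 48 49 50
f 48 50 42
f 49 39 51
f 49 51 50
f 50 51 52
f 50 52 42
f 51 39 53
f 51 53 52
f 52 53 54
f 52 54 42
f 53 39 55
f 53 55 54
f 54 55 56
f 54 56 42
f 55 39 40
f 55 40 56
f 56 40 41
f 56 41 42
f 58 60 57
f 61 58 57
f 57 60 59
f 59 61 57
f 58 64 60
f 62 58 61
f 62 64 58
f 60 64 59
f 63 61 59
f 59 64 63
f 63 62 61
f 64 62 63



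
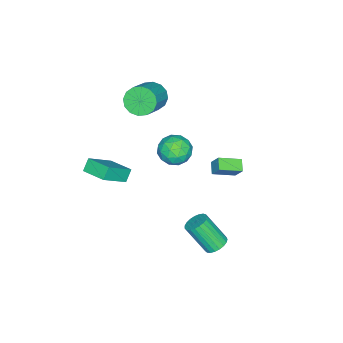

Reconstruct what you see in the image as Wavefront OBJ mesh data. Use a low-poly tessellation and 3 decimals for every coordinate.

v 3.103 -3.211 1.687
v 2.538 -3.176 2.348
v 3.512 -1.709 1.956
v 2.947 -1.674 2.617
v 4.533 -3.826 2.943
v 3.968 -3.791 3.604
v 4.942 -2.324 3.212
v 4.377 -2.289 3.873
v -2.578 0.576 -0.732
v -2.357 1.14 0.162
v -3.469 1.652 -1.19
v -3.248 2.216 -0.296
v -1.932 0.944 -1.124
v -1.711 1.508 -0.23
v -2.823 2.02 -1.582
v -2.602 2.584 -0.688
v -3.963 -1.39 -2.141
v -2.904 -1.702 -2.407
v -4.096 -2.818 -0.993
v -3.037 -3.13 -1.259
v -3.216 -2.182 -0.661
v -3.134 -1.299 -1.37
v -3.866 -3.221 -2.03
v -3.784 -2.338 -2.739
v -2.844 -2.834 -2.338
v -2.442 -2.192 -1.492
v -4.558 -2.328 -1.908
v -4.156 -1.686 -1.062
v -3.421 -1.42 -2.375
v -3.579 -3.1 -1.025
v -3.684 -2.542 -0.674
v -3.061 -2.726 -0.83
v -3.557 -1.183 -1.766
v -2.934 -1.367 -1.922
v -3.118 -1.649 -0.896
v -4.066 -3.153 -1.478
v -3.443 -3.337 -1.634
v -3.939 -1.794 -2.57
v -3.316 -1.978 -2.726
v -3.882 -2.871 -2.504
v -2.764 -2.27 -2.49
v -2.843 -3.109 -1.815
v -3.33 -3.162 -2.269
v -3.281 -2.643 -2.686
v -2.528 -1.892 -1.993
v -2.606 -2.731 -1.318
v -2.712 -2.174 -0.967
v -2.663 -1.655 -1.384
v -2.493 -2.557 -1.953
v -4.394 -1.789 -2.082
v -4.472 -2.628 -1.407
v -4.337 -2.865 -2.016
v -4.288 -2.346 -2.433
v -4.157 -1.411 -1.585
v -4.236 -2.25 -0.91
v -3.719 -1.877 -0.714
v -3.67 -1.358 -1.131
v -4.507 -1.963 -1.447
v -3.722 -3.91 2.604
v -3.186 -3.745 1.752
v -1.361 -3.525 2.944
v -1.898 -3.69 3.796
v -3.345 -3.266 1.909
v -1.521 -3.046 3.1
v -3.606 -2.96 2.251
v -1.782 -2.74 3.443
v -3.898 -2.909 2.688
v -2.073 -2.689 3.88
v -4.142 -3.125 3.103
v -2.318 -2.906 4.294
v -4.274 -3.552 3.384
v -2.45 -3.333 4.575
v -4.259 -4.075 3.456
v -2.434 -3.855 4.648
v -4.099 -4.554 3.3
v -2.275 -4.334 4.491
v -3.838 -4.86 2.957
v -2.014 -4.64 4.149
v -3.547 -4.911 2.52
v -1.722 -4.691 3.712
v -3.302 -4.694 2.106
v -1.478 -4.475 3.297
v -3.17 -4.267 1.825
v -1.346 -4.048 3.016
v 3.203 3.728 -1.606
v 3.699 3.3 -1.951
v 3.813 2.084 -0.279
v 3.317 2.512 0.066
v 3.879 3.508 -1.812
v 3.993 2.292 -0.141
v 3.942 3.753 -1.638
v 4.056 2.537 0.034
v 3.877 3.994 -1.458
v 3.991 2.779 0.214
v 3.696 4.19 -1.304
v 3.81 2.974 0.368
v 3.43 4.305 -1.201
v 3.544 3.089 0.47
v 3.124 4.32 -1.169
v 3.238 3.104 0.502
v 2.832 4.233 -1.213
v 2.946 3.018 0.459
v 2.604 4.059 -1.324
v 2.718 2.843 0.348
v 2.48 3.828 -1.484
v 2.594 2.612 0.188
v 2.481 3.579 -1.665
v 2.595 2.363 0.006
v 2.606 3.356 -1.836
v 2.72 2.14 -0.164
v 2.835 3.197 -1.967
v 2.949 1.981 -0.295
v 3.127 3.13 -2.035
v 3.241 1.914 -0.364
v 3.433 3.167 -2.03
v 3.547 1.951 -0.358
f 2 4 1
f 5 2 1
f 1 4 3
f 3 5 1
f 2 8 4
f 6 2 5
f 6 8 2
f 4 8 3
f 7 5 3
f 3 8 7
f 7 6 5
f 8 6 7
f 10 12 9
f 13 10 9
f 9 12 11
f 11 13 9
f 10 16 12
f 14 10 13
f 14 16 10
f 12 16 11
f 15 13 11
f 11 16 15
f 15 14 13
f 16 14 15
f 17 54 33
f 54 28 57
f 33 57 22
f 54 57 33
f 17 33 29
f 33 22 34
f 29 34 18
f 33 34 29
f 17 29 38
f 29 18 39
f 38 39 24
f 29 39 38
f 17 38 50
f 38 24 53
f 50 53 27
f 38 53 50
f 17 50 54
f 50 27 58
f 54 58 28
f 50 58 54
f 18 34 45
f 34 22 48
f 45 48 26
f 34 48 45
f 22 57 35
f 57 28 56
f 35 56 21
f 57 56 35
f 28 58 55
f 58 27 51
f 55 51 19
f 58 51 55
f 27 53 52
f 53 24 40
f 52 40 23
f 53 40 52
f 24 39 44
f 39 18 41
f 44 41 25
f 39 41 44
f 20 46 32
f 46 26 47
f 32 47 21
f 46 47 32
f 20 32 30
f 32 21 31
f 30 31 19
f 32 31 30
f 20 30 37
f 30 19 36
f 37 36 23
f 30 36 37
f 20 37 42
f 37 23 43
f 42 43 25
f 37 43 42
f 20 42 46
f 42 25 49
f 46 49 26
f 42 49 46
f 21 47 35
f 47 26 48
f 35 48 22
f 47 48 35
f 19 31 55
f 31 21 56
f 55 56 28
f 31 56 55
f 23 36 52
f 36 19 51
f 52 51 27
f 36 51 52
f 25 43 44
f 43 23 40
f 44 40 24
f 43 40 44
f 26 49 45
f 49 25 41
f 45 41 18
f 49 41 45
f 60 59 63
f 60 63 61
f 61 63 64
f 61 64 62
f 63 59 65
f 63 65 64
f 64 65 66
f 64 66 62
f 65 59 67
f 65 67 66
f 66 67 68
f 66 68 62
f 67 59 69
f 67 69 68
f 68 69 70
f 68 70 62
f 69 59 71
f 69 71 70
f 70 71 72
f 70 72 62
f 71 59 73
f 71 73 72
f 72 73 74
f 72 74 62
f 73 59 75
f 73 75 74
f 74 75 76
f 74 76 62
f 75 59 77
f 75 77 76
f 76 77 78
f 76 78 62
f 77 59 79
f 77 79 78
f 78 79 80
f 78 80 62
f 79 59 81
f 79 81 80
f 80 81 82
f 80 82 62
f 81 59 83
f 81 83 82
f 82 83 84
f 82 84 62
f 83 59 60
f 83 60 84
f 84 60 61
f 84 61 62
f 86 85 89
f 86 89 87
f 87 89 90
f 87 90 88
f 89 85 91
f 89 91 90
f 90 91 92
f 90 92 88
f 91 85 93
f 91 93 92
f 92 93 94
f 92 94 88
f 93 85 95
f 93 95 94
f 94 95 96
f 94 96 88
f 95 85 97
f 95 97 96
f 96 97 98
f 96 98 88
f 97 85 99
f 97 99 98
f 98 99 100
f 98 100 88
f 99 85 101
f 99 101 100
f 100 101 102
f 100 102 88
f 101 85 103
f 101 103 102
f 102 103 104
f 102 104 88
f 103 85 105
f 103 105 104
f 104 105 106
f 104 106 88
f 105 85 107
f 105 107 106
f 106 107 108
f 106 108 88
f 107 85 109
f 107 109 108
f 108 109 110
f 108 110 88
f 109 85 111
f 109 111 110
f 110 111 112
f 110 112 88
f 111 85 113
f 111 113 112
f 112 113 114
f 112 114 88
f 113 85 115
f 113 115 114
f 114 115 116
f 114 116 88
f 115 85 86
f 115 86 116
f 116 86 87
f 116 87 88



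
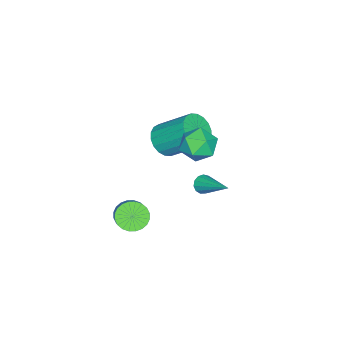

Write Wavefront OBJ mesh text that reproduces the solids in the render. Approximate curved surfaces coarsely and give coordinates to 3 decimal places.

v -2.706 1.533 -2.139
v -2.472 1.217 -1.814
v -1.994 3.087 -1.141
v -2.285 1.267 -2.026
v -2.232 1.402 -2.274
v -2.329 1.579 -2.479
v -2.546 1.74 -2.576
v -2.814 1.836 -2.535
v -3.047 1.835 -2.367
v -3.172 1.739 -2.127
v -3.15 1.576 -1.891
v -2.986 1.4 -1.733
v -2.733 1.266 -1.705
v -0.05 3.469 4.036
v 0.728 3.627 3.603
v 0.232 2.033 4.017
v 1.01 2.191 3.584
v 0.913 2.446 4.446
v 0.739 3.333 4.458
v 0.221 2.327 3.162
v 0.047 3.214 3.174
v 0.895 2.922 3.063
v 1.323 2.995 3.856
v -0.363 2.665 3.764
v 0.065 2.738 4.557
v 0.874 -0.188 -2.002
v 1.451 -0.352 -2.452
v 2.463 0.284 -1.388
v 1.886 0.448 -0.938
v 1.38 -0.084 -2.545
v 2.392 0.552 -1.482
v 1.233 0.168 -2.556
v 2.244 0.805 -1.492
v 1.03 0.366 -2.482
v 2.042 1.003 -1.418
v 0.804 0.48 -2.335
v 1.816 1.117 -1.271
v 0.589 0.492 -2.137
v 1.6 1.128 -1.074
v 0.417 0.4 -1.919
v 1.428 1.037 -0.855
v 0.314 0.219 -1.713
v 1.326 0.856 -0.65
v 0.297 -0.024 -1.552
v 1.309 0.612 -0.488
v 0.368 -0.292 -1.458
v 1.38 0.344 -0.395
v 0.516 -0.545 -1.448
v 1.527 0.092 -0.384
v 0.718 -0.743 -1.522
v 1.73 -0.106 -0.458
v 0.944 -0.857 -1.669
v 1.956 -0.22 -0.605
v 1.16 -0.868 -1.866
v 2.171 -0.232 -0.803
v 1.332 -0.777 -2.085
v 2.343 -0.14 -1.021
v 1.434 -0.596 -2.29
v 2.446 0.041 -1.227
v -2.248 -0.131 0.689
v -1.552 0.226 0.31
v -1.635 1.769 1.611
v -2.332 1.411 1.991
v -1.846 0.379 0.11
v -1.929 1.921 1.412
v -2.221 0.43 0.025
v -2.304 1.973 1.327
v -2.6 0.371 0.072
v -2.683 1.913 1.373
v -2.91 0.211 0.241
v -2.993 1.754 1.542
v -3.089 -0.015 0.498
v -3.172 1.527 1.8
v -3.102 -0.265 0.794
v -3.185 1.277 2.095
v -2.945 -0.489 1.069
v -3.028 1.054 2.37
v -2.651 -0.641 1.268
v -2.734 0.901 2.57
v -2.276 -0.693 1.353
v -2.359 0.85 2.655
v -1.897 -0.633 1.307
v -1.98 0.909 2.608
v -1.587 -0.474 1.138
v -1.67 1.069 2.439
v -1.408 -0.247 0.88
v -1.491 1.295 2.182
v -1.395 0.003 0.585
v -1.478 1.545 1.886
f 2 1 4
f 2 4 3
f 4 1 5
f 4 5 3
f 5 1 6
f 5 6 3
f 6 1 7
f 6 7 3
f 7 1 8
f 7 8 3
f 8 1 9
f 8 9 3
f 9 1 10
f 9 10 3
f 10 1 11
f 10 11 3
f 11 1 12
f 11 12 3
f 12 1 13
f 12 13 3
f 13 1 2
f 13 2 3
f 14 25 19
f 14 19 15
f 14 15 21
f 14 21 24
f 14 24 25
f 15 19 23
f 19 25 18
f 25 24 16
f 24 21 20
f 21 15 22
f 17 23 18
f 17 18 16
f 17 16 20
f 17 20 22
f 17 22 23
f 18 23 19
f 16 18 25
f 20 16 24
f 22 20 21
f 23 22 15
f 27 26 30
f 27 30 28
f 28 30 31
f 28 31 29
f 30 26 32
f 30 32 31
f 31 32 33
f 31 33 29
f 32 26 34
f 32 34 33
f 33 34 35
f 33 35 29
f 34 26 36
f 34 36 35
f 35 36 37
f 35 37 29
f 36 26 38
f 36 38 37
f 37 38 39
f 37 39 29
f 38 26 40
f 38 40 39
f 39 40 41
f 39 41 29
f 40 26 42
f 40 42 41
f 41 42 43
f 41 43 29
f 42 26 44
f 42 44 43
f 43 44 45
f 43 45 29
f 44 26 46
f 44 46 45
f 45 46 47
f 45 47 29
f 46 26 48
f 46 48 47
f 47 48 49
f 47 49 29
f 48 26 50
f 48 50 49
f 49 50 51
f 49 51 29
f 50 26 52
f 50 52 51
f 51 52 53
f 51 53 29
f 52 26 54
f 52 54 53
f 53 54 55
f 53 55 29
f 54 26 56
f 54 56 55
f 55 56 57
f 55 57 29
f 56 26 58
f 56 58 57
f 57 58 59
f 57 59 29
f 58 26 27
f 58 27 59
f 59 27 28
f 59 28 29
f 61 60 64
f 61 64 62
f 62 64 65
f 62 65 63
f 64 60 66
f 64 66 65
f 65 66 67
f 65 67 63
f 66 60 68
f 66 68 67
f 67 68 69
f 67 69 63
f 68 60 70
f 68 70 69
f 69 70 71
f 69 71 63
f 70 60 72
f 70 72 71
f 71 72 73
f 71 73 63
f 72 60 74
f 72 74 73
f 73 74 75
f 73 75 63
f 74 60 76
f 74 76 75
f 75 76 77
f 75 77 63
f 76 60 78
f 76 78 77
f 77 78 79
f 77 79 63
f 78 60 80
f 78 80 79
f 79 80 81
f 79 81 63
f 80 60 82
f 80 82 81
f 81 82 83
f 81 83 63
f 82 60 84
f 82 84 83
f 83 84 85
f 83 85 63
f 84 60 86
f 84 86 85
f 85 86 87
f 85 87 63
f 86 60 88
f 86 88 87
f 87 88 89
f 87 89 63
f 88 60 61
f 88 61 89
f 89 61 62
f 89 62 63



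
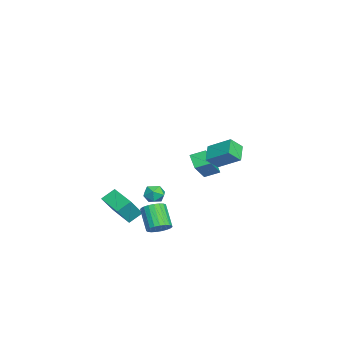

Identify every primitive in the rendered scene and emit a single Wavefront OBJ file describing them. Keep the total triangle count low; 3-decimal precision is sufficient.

v -4.832 0.115 -1.408
v -3.292 -0.282 -0.052
v -4.924 1.008 -1.042
v -3.385 0.611 0.315
v -4.135 0.469 -2.095
v -2.596 0.072 -0.738
v -4.228 1.362 -1.728
v -2.688 0.965 -0.372
v 3.229 1.825 1.919
v 2.294 1.843 2.517
v 3.755 3.054 2.703
v 2.82 3.072 3.301
v 3.64 1.228 2.579
v 2.705 1.246 3.177
v 4.166 2.457 3.363
v 3.231 2.475 3.961
v 2.223 -1.056 -0.479
v 2.891 -1.021 -0.411
v 2.289 -2.139 -0.569
v 2.957 -2.104 -0.501
v 2.557 -1.963 0.022
v 2.517 -1.293 0.077
v 2.663 -1.867 -1.057
v 2.623 -1.197 -1.002
v 3.164 -1.522 -0.768
v 3.098 -1.581 -0.101
v 2.082 -1.579 -0.879
v 2.016 -1.638 -0.212
v 2.839 -1.279 -2.948
v 3.358 -1.184 -2.474
v 2.401 -1.627 -1.337
v 1.881 -1.721 -1.812
v 3.23 -0.918 -2.478
v 2.273 -1.361 -1.342
v 3.034 -0.715 -2.564
v 2.077 -1.157 -1.428
v 2.804 -0.609 -2.716
v 1.847 -1.051 -1.58
v 2.581 -0.619 -2.908
v 1.624 -1.061 -1.772
v 2.401 -0.743 -3.108
v 1.444 -1.185 -1.971
v 2.298 -0.959 -3.279
v 1.341 -1.402 -2.143
v 2.288 -1.231 -3.394
v 1.331 -1.674 -2.257
v 2.373 -1.511 -3.431
v 1.416 -1.954 -2.295
v 2.539 -1.751 -3.385
v 1.581 -2.194 -2.249
v 2.756 -1.91 -3.263
v 1.799 -2.352 -2.127
v 2.988 -1.959 -3.087
v 2.031 -2.401 -1.951
v 3.194 -1.891 -2.887
v 2.237 -2.333 -1.751
v 3.338 -1.716 -2.697
v 2.381 -2.159 -1.561
v 3.396 -1.467 -2.551
v 2.439 -1.909 -1.415
v 1.707 -4.54 -1.388
v 1.296 -3.865 -0.827
v 1.036 -4.008 -2.521
v 0.624 -3.332 -1.959
v 3.036 -3.488 -1.681
v 2.624 -2.812 -1.119
v 2.364 -2.955 -2.813
v 1.953 -2.28 -2.252
f 2 4 1
f 5 2 1
f 1 4 3
f 3 5 1
f 2 8 4
f 6 2 5
f 6 8 2
f 4 8 3
f 7 5 3
f 3 8 7
f 7 6 5
f 8 6 7
f 10 12 9
f 13 10 9
f 9 12 11
f 11 13 9
f 10 16 12
f 14 10 13
f 14 16 10
f 12 16 11
f 15 13 11
f 11 16 15
f 15 14 13
f 16 14 15
f 17 28 22
f 17 22 18
f 17 18 24
f 17 24 27
f 17 27 28
f 18 22 26
f 22 28 21
f 28 27 19
f 27 24 23
f 24 18 25
f 20 26 21
f 20 21 19
f 20 19 23
f 20 23 25
f 20 25 26
f 21 26 22
f 19 21 28
f 23 19 27
f 25 23 24
f 26 25 18
f 30 29 33
f 30 33 31
f 31 33 34
f 31 34 32
f 33 29 35
f 33 35 34
f 34 35 36
f 34 36 32
f 35 29 37
f 35 37 36
f 36 37 38
f 36 38 32
f 37 29 39
f 37 39 38
f 38 39 40
f 38 40 32
f 39 29 41
f 39 41 40
f 40 41 42
f 40 42 32
f 41 29 43
f 41 43 42
f 42 43 44
f 42 44 32
f 43 29 45
f 43 45 44
f 44 45 46
f 44 46 32
f 45 29 47
f 45 47 46
f 46 47 48
f 46 48 32
f 47 29 49
f 47 49 48
f 48 49 50
f 48 50 32
f 49 29 51
f 49 51 50
f 50 51 52
f 50 52 32
f 51 29 53
f 51 53 52
f 52 53 54
f 52 54 32
f 53 29 55
f 53 55 54
f 54 55 56
f 54 56 32
f 55 29 57
f 55 57 56
f 56 57 58
f 56 58 32
f 57 29 59
f 57 59 58
f 58 59 60
f 58 60 32
f 59 29 30
f 59 30 60
f 60 30 31
f 60 31 32
f 62 64 61
f 65 62 61
f 61 64 63
f 63 65 61
f 62 68 64
f 66 62 65
f 66 68 62
f 64 68 63
f 67 65 63
f 63 68 67
f 67 66 65
f 68 66 67



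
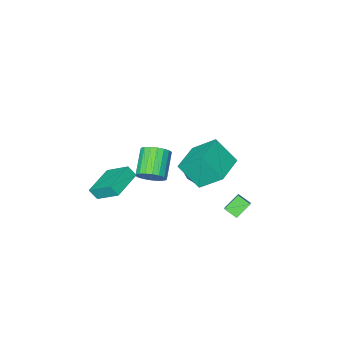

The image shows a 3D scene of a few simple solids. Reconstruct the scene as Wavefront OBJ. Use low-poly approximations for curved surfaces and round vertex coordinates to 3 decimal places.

v 1.767 -4.206 -3.525
v 1.21 -2.739 -2.302
v 3.544 -3.306 -3.795
v 2.987 -1.839 -2.572
v 2.073 -4.621 -2.888
v 1.516 -3.154 -1.665
v 3.85 -3.721 -3.158
v 3.293 -2.254 -1.935
v -2.25 2.505 -3.769
v -1.884 1.798 -3.328
v -3.196 2.475 -3.031
v -2.829 1.769 -2.59
v -1.831 3.071 -3.21
v -1.464 2.365 -2.769
v -2.776 3.042 -2.472
v -2.41 2.335 -2.031
v 0.178 1.516 2.955
v -0.565 2.708 4.279
v -0.51 2.607 1.587
v -1.253 3.799 2.911
v 1.813 2.541 2.949
v 1.07 3.733 4.273
v 1.125 3.632 1.581
v 0.382 4.824 2.905
v -0.667 1.714 -0.579
v -0.001 0.735 -0.484
v -1.919 0.985 0.684
v -1.253 0.006 0.779
v -0.855 1.039 1.211
v -0.082 1.49 0.43
v -1.838 0.23 -0.23
v -1.065 0.681 -1.011
v -0.724 -0.182 -0.268
v -0.117 0.318 0.622
v -1.803 1.402 -0.422
v -1.196 1.902 0.468
v -0.224 1.289 -0.643
v -1.696 0.431 0.843
v -1.462 1.038 1.096
v -1.07 0.463 1.152
v -0.272 1.732 -0.105
v 0.12 1.157 -0.05
v -0.382 1.335 0.947
v -2.04 0.563 0.25
v -1.648 -0.012 0.305
v -0.85 1.257 -0.952
v -0.458 0.682 -0.896
v -1.538 0.385 -0.747
v -0.258 0.174 -0.46
v -0.993 -0.255 0.283
v -1.338 -0.123 -0.31
v -0.883 0.142 -0.769
v 0.099 0.468 0.063
v -0.636 0.039 0.806
v -0.403 0.647 1.06
v 0.052 0.912 0.601
v -0.326 -0.071 0.19
v -1.284 1.681 -0.606
v -2.019 1.252 0.137
v -1.972 0.808 -0.401
v -1.517 1.073 -0.86
v -0.927 1.975 -0.083
v -1.662 1.546 0.66
v -1.037 1.578 0.969
v -0.582 1.843 0.51
v -1.594 1.791 0.01
v 0.495 -2.286 -2.513
v 1.257 -2.724 -2.208
v 0.166 -3.892 -1.162
v -0.595 -3.454 -1.467
v 1.205 -2.424 -1.928
v 0.114 -3.592 -0.881
v 1.012 -2.097 -1.764
v -0.078 -3.265 -0.717
v 0.717 -1.807 -1.748
v -0.373 -2.975 -0.701
v 0.378 -1.612 -1.883
v -0.712 -2.78 -0.837
v 0.062 -1.551 -2.144
v -1.028 -2.718 -1.097
v -0.168 -1.635 -2.477
v -1.258 -2.802 -1.431
v -0.266 -1.848 -2.818
v -1.357 -3.016 -1.772
v -0.214 -2.148 -3.099
v -1.305 -3.316 -2.052
v -0.022 -2.475 -3.263
v -1.112 -3.643 -2.216
v 0.273 -2.765 -3.279
v -0.817 -3.933 -2.232
v 0.612 -2.96 -3.143
v -0.478 -4.128 -2.097
v 0.928 -3.022 -2.883
v -0.162 -4.189 -1.836
v 1.158 -2.938 -2.549
v 0.068 -4.105 -1.503
f 2 4 1
f 5 2 1
f 1 4 3
f 3 5 1
f 2 8 4
f 6 2 5
f 6 8 2
f 4 8 3
f 7 5 3
f 3 8 7
f 7 6 5
f 8 6 7
f 10 12 9
f 13 10 9
f 9 12 11
f 11 13 9
f 10 16 12
f 14 10 13
f 14 16 10
f 12 16 11
f 15 13 11
f 11 16 15
f 15 14 13
f 16 14 15
f 18 20 17
f 21 18 17
f 17 20 19
f 19 21 17
f 18 24 20
f 22 18 21
f 22 24 18
f 20 24 19
f 23 21 19
f 19 24 23
f 23 22 21
f 24 22 23
f 25 62 41
f 62 36 65
f 41 65 30
f 62 65 41
f 25 41 37
f 41 30 42
f 37 42 26
f 41 42 37
f 25 37 46
f 37 26 47
f 46 47 32
f 37 47 46
f 25 46 58
f 46 32 61
f 58 61 35
f 46 61 58
f 25 58 62
f 58 35 66
f 62 66 36
f 58 66 62
f 26 42 53
f 42 30 56
f 53 56 34
f 42 56 53
f 30 65 43
f 65 36 64
f 43 64 29
f 65 64 43
f 36 66 63
f 66 35 59
f 63 59 27
f 66 59 63
f 35 61 60
f 61 32 48
f 60 48 31
f 61 48 60
f 32 47 52
f 47 26 49
f 52 49 33
f 47 49 52
f 28 54 40
f 54 34 55
f 40 55 29
f 54 55 40
f 28 40 38
f 40 29 39
f 38 39 27
f 40 39 38
f 28 38 45
f 38 27 44
f 45 44 31
f 38 44 45
f 28 45 50
f 45 31 51
f 50 51 33
f 45 51 50
f 28 50 54
f 50 33 57
f 54 57 34
f 50 57 54
f 29 55 43
f 55 34 56
f 43 56 30
f 55 56 43
f 27 39 63
f 39 29 64
f 63 64 36
f 39 64 63
f 31 44 60
f 44 27 59
f 60 59 35
f 44 59 60
f 33 51 52
f 51 31 48
f 52 48 32
f 51 48 52
f 34 57 53
f 57 33 49
f 53 49 26
f 57 49 53
f 68 67 71
f 68 71 69
f 69 71 72
f 69 72 70
f 71 67 73
f 71 73 72
f 72 73 74
f 72 74 70
f 73 67 75
f 73 75 74
f 74 75 76
f 74 76 70
f 75 67 77
f 75 77 76
f 76 77 78
f 76 78 70
f 77 67 79
f 77 79 78
f 78 79 80
f 78 80 70
f 79 67 81
f 79 81 80
f 80 81 82
f 80 82 70
f 81 67 83
f 81 83 82
f 82 83 84
f 82 84 70
f 83 67 85
f 83 85 84
f 84 85 86
f 84 86 70
f 85 67 87
f 85 87 86
f 86 87 88
f 86 88 70
f 87 67 89
f 87 89 88
f 88 89 90
f 88 90 70
f 89 67 91
f 89 91 90
f 90 91 92
f 90 92 70
f 91 67 93
f 91 93 92
f 92 93 94
f 92 94 70
f 93 67 95
f 93 95 94
f 94 95 96
f 94 96 70
f 95 67 68
f 95 68 96
f 96 68 69
f 96 69 70



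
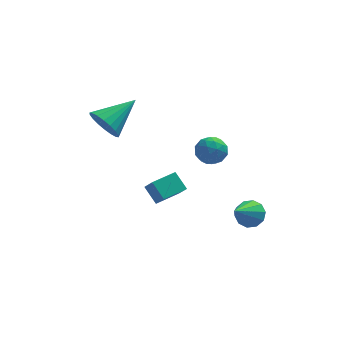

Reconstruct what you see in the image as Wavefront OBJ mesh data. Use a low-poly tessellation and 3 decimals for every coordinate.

v -0.67 -1.411 0.549
v -0.378 -1.918 1.245
v -1.109 -0.81 1.171
v -0.816 -1.318 1.867
v 0.336 -0.742 0.613
v 0.629 -1.25 1.309
v -0.102 -0.142 1.235
v 0.19 -0.649 1.931
v 3.268 -1.497 -0.284
v 3.793 -1.952 -0.365
v 2.472 -2.623 0.904
v 3.897 -1.685 -0.041
v 3.76 -1.345 0.19
v 3.436 -1.064 0.24
v 3.047 -0.947 0.09
v 2.743 -1.041 -0.203
v 2.638 -1.308 -0.526
v 2.775 -1.648 -0.757
v 3.099 -1.93 -0.807
v 3.488 -2.046 -0.657
v 1.537 3.177 -0.117
v 2.134 3.633 0.122
v 1.906 2.267 0.698
v 2.503 2.723 0.937
v 1.761 2.921 1.113
v 1.533 3.484 0.61
v 2.507 2.416 0.21
v 2.279 2.979 -0.293
v 2.734 3.163 0.324
v 2.272 3.475 0.882
v 1.768 2.425 -0.062
v 1.306 2.737 0.496
v 1.803 3.485 -0.069
v 2.237 2.415 0.889
v 1.8 2.532 0.992
v 2.151 2.8 1.133
v 1.45 3.397 0.218
v 1.801 3.665 0.358
v 1.581 3.247 0.941
v 2.239 2.235 0.462
v 2.59 2.503 0.602
v 1.889 3.1 -0.313
v 2.24 3.368 -0.172
v 2.459 2.653 -0.121
v 2.507 3.477 0.191
v 2.724 2.942 0.669
v 2.726 2.761 0.242
v 2.592 3.092 -0.054
v 2.236 3.66 0.519
v 2.452 3.125 0.997
v 2.016 3.242 1.101
v 1.882 3.572 0.805
v 2.588 3.384 0.637
v 1.588 2.775 -0.177
v 1.804 2.24 0.301
v 2.158 2.328 0.015
v 2.024 2.658 -0.281
v 1.316 2.958 0.151
v 1.533 2.423 0.629
v 1.448 2.808 0.874
v 1.314 3.139 0.578
v 1.452 2.516 0.183
v -2.643 3.232 2.164
v -2.037 2.826 1.62
v -1.217 4.248 2.996
v -2.145 3.152 1.406
v -2.352 3.495 1.343
v -2.616 3.785 1.442
v -2.886 3.966 1.683
v -3.108 4.001 2.02
v -3.238 3.884 2.386
v -3.25 3.638 2.707
v -3.142 3.311 2.921
v -2.935 2.969 2.984
v -2.671 2.678 2.886
v -2.401 2.498 2.644
v -2.179 2.462 2.307
v -2.049 2.579 1.941
f 2 4 1
f 5 2 1
f 1 4 3
f 3 5 1
f 2 8 4
f 6 2 5
f 6 8 2
f 4 8 3
f 7 5 3
f 3 8 7
f 7 6 5
f 8 6 7
f 10 9 12
f 10 12 11
f 12 9 13
f 12 13 11
f 13 9 14
f 13 14 11
f 14 9 15
f 14 15 11
f 15 9 16
f 15 16 11
f 16 9 17
f 16 17 11
f 17 9 18
f 17 18 11
f 18 9 19
f 18 19 11
f 19 9 20
f 19 20 11
f 20 9 10
f 20 10 11
f 21 58 37
f 58 32 61
f 37 61 26
f 58 61 37
f 21 37 33
f 37 26 38
f 33 38 22
f 37 38 33
f 21 33 42
f 33 22 43
f 42 43 28
f 33 43 42
f 21 42 54
f 42 28 57
f 54 57 31
f 42 57 54
f 21 54 58
f 54 31 62
f 58 62 32
f 54 62 58
f 22 38 49
f 38 26 52
f 49 52 30
f 38 52 49
f 26 61 39
f 61 32 60
f 39 60 25
f 61 60 39
f 32 62 59
f 62 31 55
f 59 55 23
f 62 55 59
f 31 57 56
f 57 28 44
f 56 44 27
f 57 44 56
f 28 43 48
f 43 22 45
f 48 45 29
f 43 45 48
f 24 50 36
f 50 30 51
f 36 51 25
f 50 51 36
f 24 36 34
f 36 25 35
f 34 35 23
f 36 35 34
f 24 34 41
f 34 23 40
f 41 40 27
f 34 40 41
f 24 41 46
f 41 27 47
f 46 47 29
f 41 47 46
f 24 46 50
f 46 29 53
f 50 53 30
f 46 53 50
f 25 51 39
f 51 30 52
f 39 52 26
f 51 52 39
f 23 35 59
f 35 25 60
f 59 60 32
f 35 60 59
f 27 40 56
f 40 23 55
f 56 55 31
f 40 55 56
f 29 47 48
f 47 27 44
f 48 44 28
f 47 44 48
f 30 53 49
f 53 29 45
f 49 45 22
f 53 45 49
f 64 63 66
f 64 66 65
f 66 63 67
f 66 67 65
f 67 63 68
f 67 68 65
f 68 63 69
f 68 69 65
f 69 63 70
f 69 70 65
f 70 63 71
f 70 71 65
f 71 63 72
f 71 72 65
f 72 63 73
f 72 73 65
f 73 63 74
f 73 74 65
f 74 63 75
f 74 75 65
f 75 63 76
f 75 76 65
f 76 63 77
f 76 77 65
f 77 63 78
f 77 78 65
f 78 63 64
f 78 64 65



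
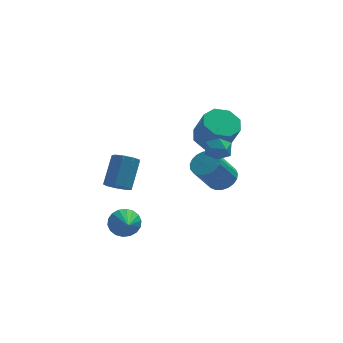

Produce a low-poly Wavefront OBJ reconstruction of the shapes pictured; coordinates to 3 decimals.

v 1.383 -0.171 1.691
v 2.299 -0.598 1.257
v 2.713 -1.376 2.895
v 1.797 -0.949 3.329
v 2.425 0.166 1.587
v 2.839 -0.612 3.225
v 1.94 0.732 1.979
v 2.355 -0.045 3.617
v 1.129 0.77 2.202
v 1.544 -0.008 3.84
v 0.467 0.256 2.125
v 0.881 -0.522 3.763
v 0.341 -0.508 1.795
v 0.755 -1.286 3.433
v 0.825 -1.075 1.403
v 1.24 -1.852 3.041
v 1.636 -1.112 1.18
v 2.051 -1.89 2.818
v 0.769 -3.094 2.793
v 1.231 -3.028 3.467
v 0.929 -4.412 2.813
v 1.391 -4.346 3.487
v 0.587 -4.187 3.524
v 0.488 -3.373 3.512
v 1.672 -4.067 2.768
v 1.573 -3.253 2.756
v 1.789 -3.629 3.452
v 1.119 -3.704 3.919
v 1.041 -3.736 2.361
v 0.371 -3.811 2.828
v -3.403 2.565 -3.665
v -2.699 2.13 -3.603
v -2.032 3.42 -2.114
v -2.737 3.855 -2.175
v -2.639 2.543 -3.988
v -1.973 3.834 -2.499
v -2.937 2.967 -4.221
v -2.27 4.257 -2.732
v -3.453 3.202 -4.194
v -2.786 4.492 -2.705
v -3.946 3.139 -3.919
v -3.279 4.429 -2.43
v -4.185 2.808 -3.525
v -3.518 4.098 -2.036
v -4.058 2.363 -3.196
v -3.391 3.653 -1.707
v -3.625 2.012 -3.086
v -2.958 3.302 -1.597
v -3.088 1.92 -3.247
v -2.422 3.211 -1.758
v 2.531 2.631 -3.598
v 3.352 2.372 -3.174
v 2.25 1.79 -1.397
v 1.429 2.049 -1.822
v 3.321 2.755 -3.067
v 2.219 2.173 -1.291
v 3.154 3.117 -3.053
v 2.052 2.535 -1.276
v 2.879 3.395 -3.132
v 1.776 2.813 -1.356
v 2.543 3.541 -3.293
v 1.441 2.959 -1.516
v 2.206 3.529 -3.506
v 1.104 2.948 -1.729
v 1.925 3.363 -3.735
v 0.823 2.781 -1.958
v 1.748 3.069 -3.94
v 0.646 2.487 -2.164
v 1.707 2.7 -4.087
v 0.605 2.118 -2.31
v 1.809 2.319 -4.148
v 0.707 1.737 -2.372
v 2.035 1.992 -4.115
v 0.933 1.41 -2.339
v 2.347 1.775 -3.993
v 1.245 1.193 -2.216
v 2.691 1.706 -3.802
v 1.589 1.125 -2.025
v 3.007 1.798 -3.576
v 1.905 1.216 -1.799
v 3.241 2.033 -3.354
v 2.139 1.451 -1.577
v -3.458 -0.671 -4.349
v -2.529 -0.639 -4.309
v -3.442 -2.209 -3.451
v -2.643 -0.439 -3.964
v -2.918 -0.285 -3.696
v -3.301 -0.208 -3.558
v -3.714 -0.223 -3.575
v -4.076 -0.326 -3.746
v -4.316 -0.498 -4.037
v -4.386 -0.704 -4.389
v -4.272 -0.904 -4.733
v -3.997 -1.057 -5.001
v -3.615 -1.135 -5.14
v -3.201 -1.12 -5.122
v -2.839 -1.017 -4.951
v -2.599 -0.845 -4.661
f 2 1 5
f 2 5 3
f 3 5 6
f 3 6 4
f 5 1 7
f 5 7 6
f 6 7 8
f 6 8 4
f 7 1 9
f 7 9 8
f 8 9 10
f 8 10 4
f 9 1 11
f 9 11 10
f 10 11 12
f 10 12 4
f 11 1 13
f 11 13 12
f 12 13 14
f 12 14 4
f 13 1 15
f 13 15 14
f 14 15 16
f 14 16 4
f 15 1 17
f 15 17 16
f 16 17 18
f 16 18 4
f 17 1 2
f 17 2 18
f 18 2 3
f 18 3 4
f 19 30 24
f 19 24 20
f 19 20 26
f 19 26 29
f 19 29 30
f 20 24 28
f 24 30 23
f 30 29 21
f 29 26 25
f 26 20 27
f 22 28 23
f 22 23 21
f 22 21 25
f 22 25 27
f 22 27 28
f 23 28 24
f 21 23 30
f 25 21 29
f 27 25 26
f 28 27 20
f 32 31 35
f 32 35 33
f 33 35 36
f 33 36 34
f 35 31 37
f 35 37 36
f 36 37 38
f 36 38 34
f 37 31 39
f 37 39 38
f 38 39 40
f 38 40 34
f 39 31 41
f 39 41 40
f 40 41 42
f 40 42 34
f 41 31 43
f 41 43 42
f 42 43 44
f 42 44 34
f 43 31 45
f 43 45 44
f 44 45 46
f 44 46 34
f 45 31 47
f 45 47 46
f 46 47 48
f 46 48 34
f 47 31 49
f 47 49 48
f 48 49 50
f 48 50 34
f 49 31 32
f 49 32 50
f 50 32 33
f 50 33 34
f 52 51 55
f 52 55 53
f 53 55 56
f 53 56 54
f 55 51 57
f 55 57 56
f 56 57 58
f 56 58 54
f 57 51 59
f 57 59 58
f 58 59 60
f 58 60 54
f 59 51 61
f 59 61 60
f 60 61 62
f 60 62 54
f 61 51 63
f 61 63 62
f 62 63 64
f 62 64 54
f 63 51 65
f 63 65 64
f 64 65 66
f 64 66 54
f 65 51 67
f 65 67 66
f 66 67 68
f 66 68 54
f 67 51 69
f 67 69 68
f 68 69 70
f 68 70 54
f 69 51 71
f 69 71 70
f 70 71 72
f 70 72 54
f 71 51 73
f 71 73 72
f 72 73 74
f 72 74 54
f 73 51 75
f 73 75 74
f 74 75 76
f 74 76 54
f 75 51 77
f 75 77 76
f 76 77 78
f 76 78 54
f 77 51 79
f 77 79 78
f 78 79 80
f 78 80 54
f 79 51 81
f 79 81 80
f 80 81 82
f 80 82 54
f 81 51 52
f 81 52 82
f 82 52 53
f 82 53 54
f 84 83 86
f 84 86 85
f 86 83 87
f 86 87 85
f 87 83 88
f 87 88 85
f 88 83 89
f 88 89 85
f 89 83 90
f 89 90 85
f 90 83 91
f 90 91 85
f 91 83 92
f 91 92 85
f 92 83 93
f 92 93 85
f 93 83 94
f 93 94 85
f 94 83 95
f 94 95 85
f 95 83 96
f 95 96 85
f 96 83 97
f 96 97 85
f 97 83 98
f 97 98 85
f 98 83 84
f 98 84 85

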